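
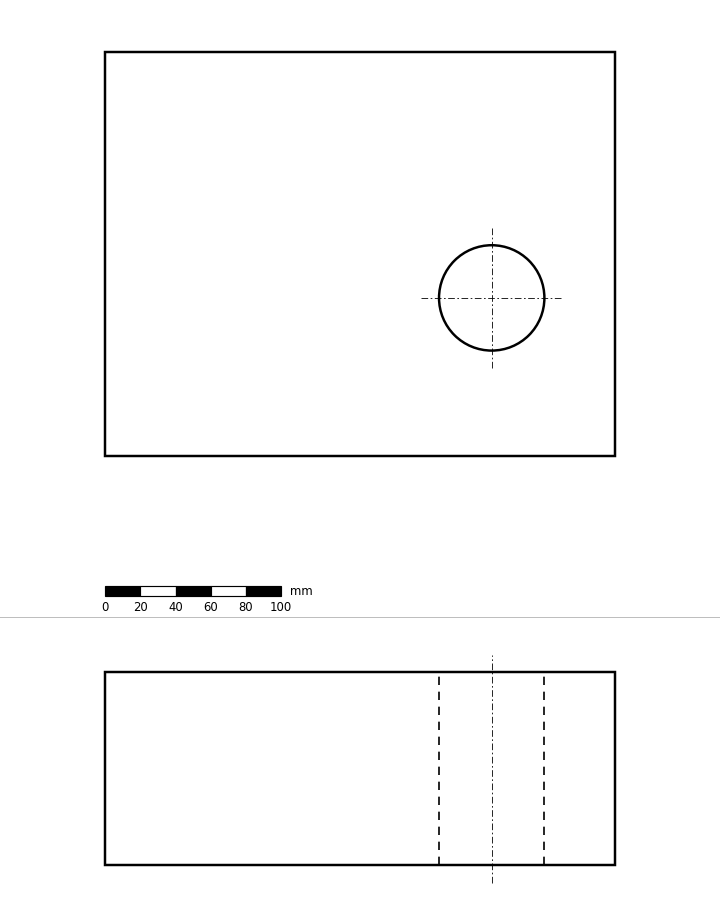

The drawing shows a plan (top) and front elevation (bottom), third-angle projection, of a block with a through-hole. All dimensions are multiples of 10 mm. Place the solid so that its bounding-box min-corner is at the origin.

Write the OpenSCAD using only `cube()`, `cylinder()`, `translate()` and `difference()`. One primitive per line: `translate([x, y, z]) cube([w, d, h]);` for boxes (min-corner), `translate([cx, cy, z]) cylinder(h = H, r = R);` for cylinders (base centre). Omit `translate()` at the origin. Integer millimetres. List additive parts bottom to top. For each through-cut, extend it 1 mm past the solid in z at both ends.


difference() {
  cube([290, 230, 110]);
  translate([220, 90, -1]) cylinder(h = 112, r = 30);
}


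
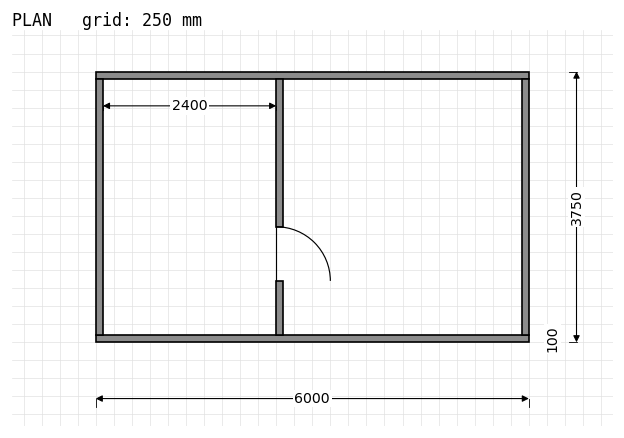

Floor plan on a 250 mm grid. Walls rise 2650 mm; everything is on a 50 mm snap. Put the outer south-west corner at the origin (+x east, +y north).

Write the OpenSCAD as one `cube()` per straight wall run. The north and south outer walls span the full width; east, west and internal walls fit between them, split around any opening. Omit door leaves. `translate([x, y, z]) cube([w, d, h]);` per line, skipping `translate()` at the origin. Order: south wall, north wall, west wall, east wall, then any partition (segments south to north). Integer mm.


cube([6000, 100, 2650]);
translate([0, 3650, 0]) cube([6000, 100, 2650]);
translate([0, 100, 0]) cube([100, 3550, 2650]);
translate([5900, 100, 0]) cube([100, 3550, 2650]);
translate([2500, 100, 0]) cube([100, 750, 2650]);
translate([2500, 1600, 0]) cube([100, 2050, 2650]);


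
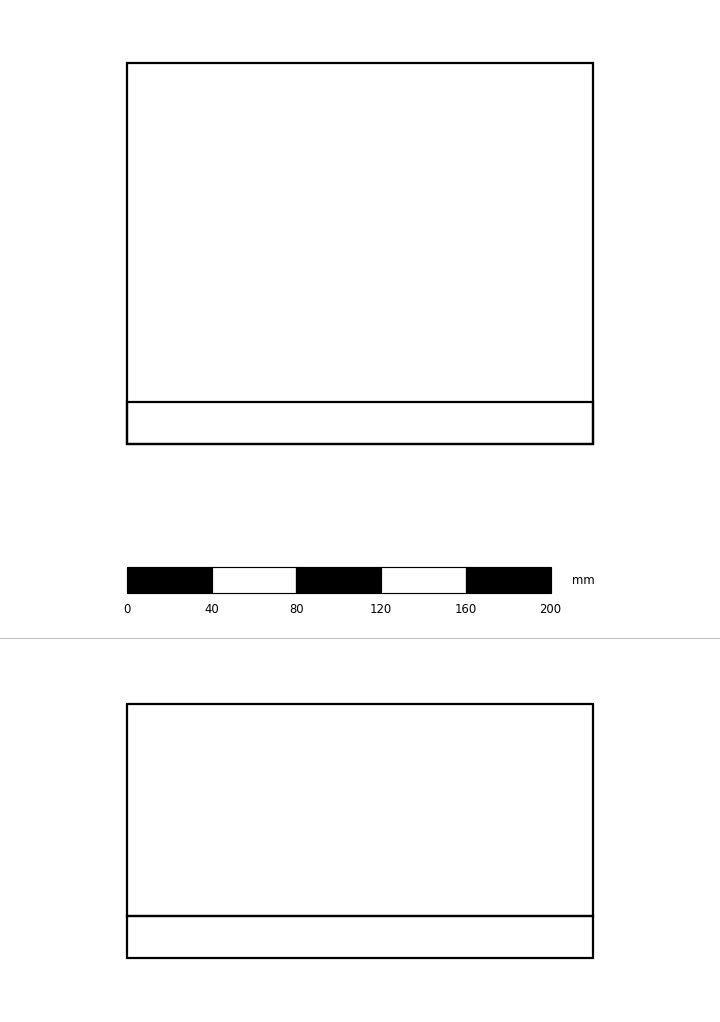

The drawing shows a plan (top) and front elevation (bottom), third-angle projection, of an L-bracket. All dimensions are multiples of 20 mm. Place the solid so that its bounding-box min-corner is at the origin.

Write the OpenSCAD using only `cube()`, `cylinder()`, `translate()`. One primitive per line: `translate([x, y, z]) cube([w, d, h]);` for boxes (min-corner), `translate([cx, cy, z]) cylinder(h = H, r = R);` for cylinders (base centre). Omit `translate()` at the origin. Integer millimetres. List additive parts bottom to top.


cube([220, 180, 20]);
translate([0, 0, 20]) cube([220, 20, 100]);


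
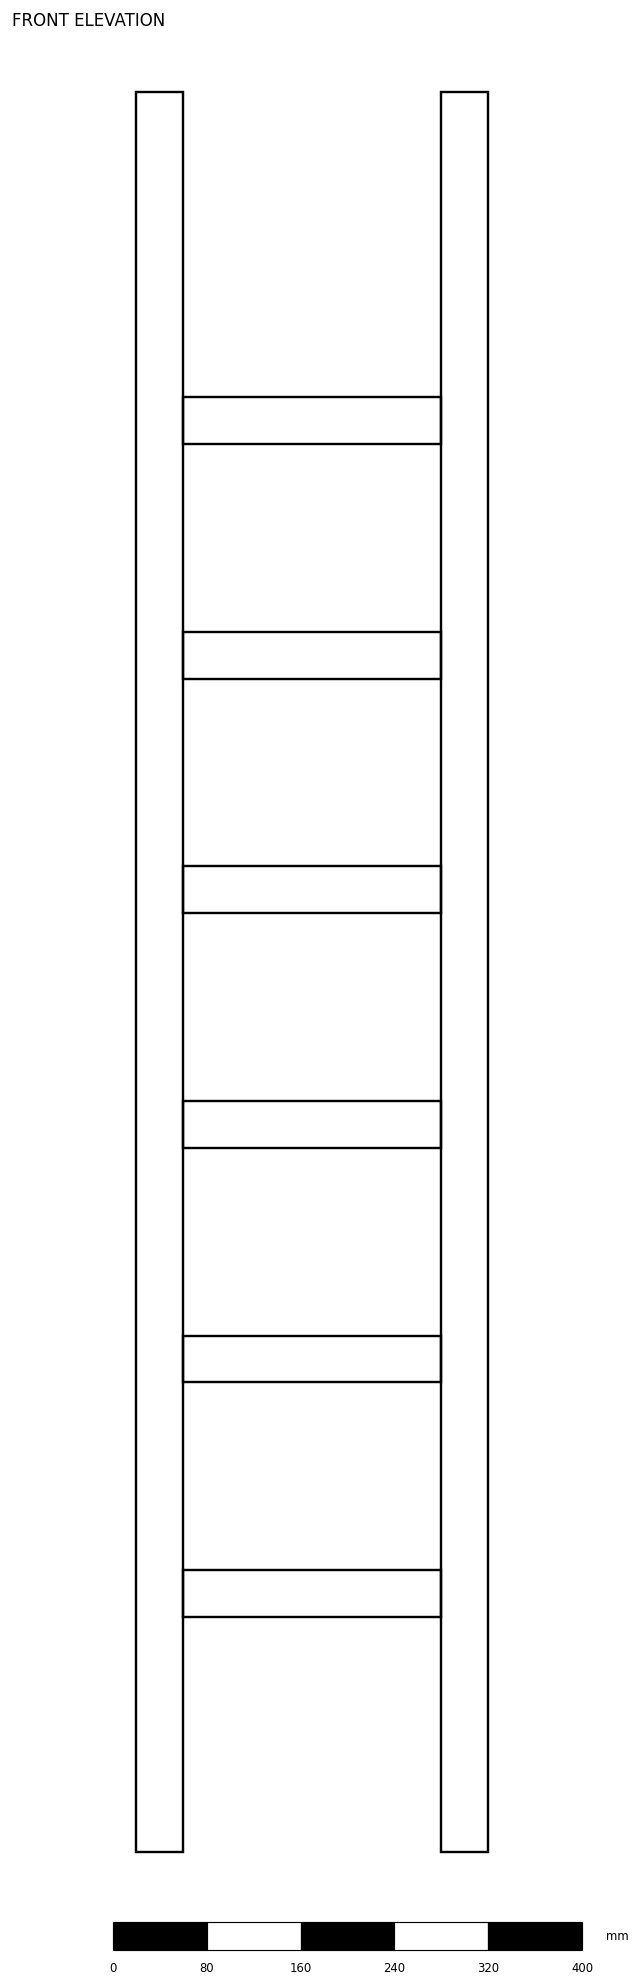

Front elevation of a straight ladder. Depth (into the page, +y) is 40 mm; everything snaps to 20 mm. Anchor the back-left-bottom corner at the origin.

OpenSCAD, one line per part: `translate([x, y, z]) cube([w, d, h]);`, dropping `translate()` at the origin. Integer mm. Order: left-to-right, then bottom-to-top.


cube([40, 40, 1500]);
translate([40, 0, 200]) cube([220, 40, 40]);
translate([40, 0, 400]) cube([220, 40, 40]);
translate([40, 0, 600]) cube([220, 40, 40]);
translate([40, 0, 800]) cube([220, 40, 40]);
translate([40, 0, 1000]) cube([220, 40, 40]);
translate([40, 0, 1200]) cube([220, 40, 40]);
translate([260, 0, 0]) cube([40, 40, 1500]);


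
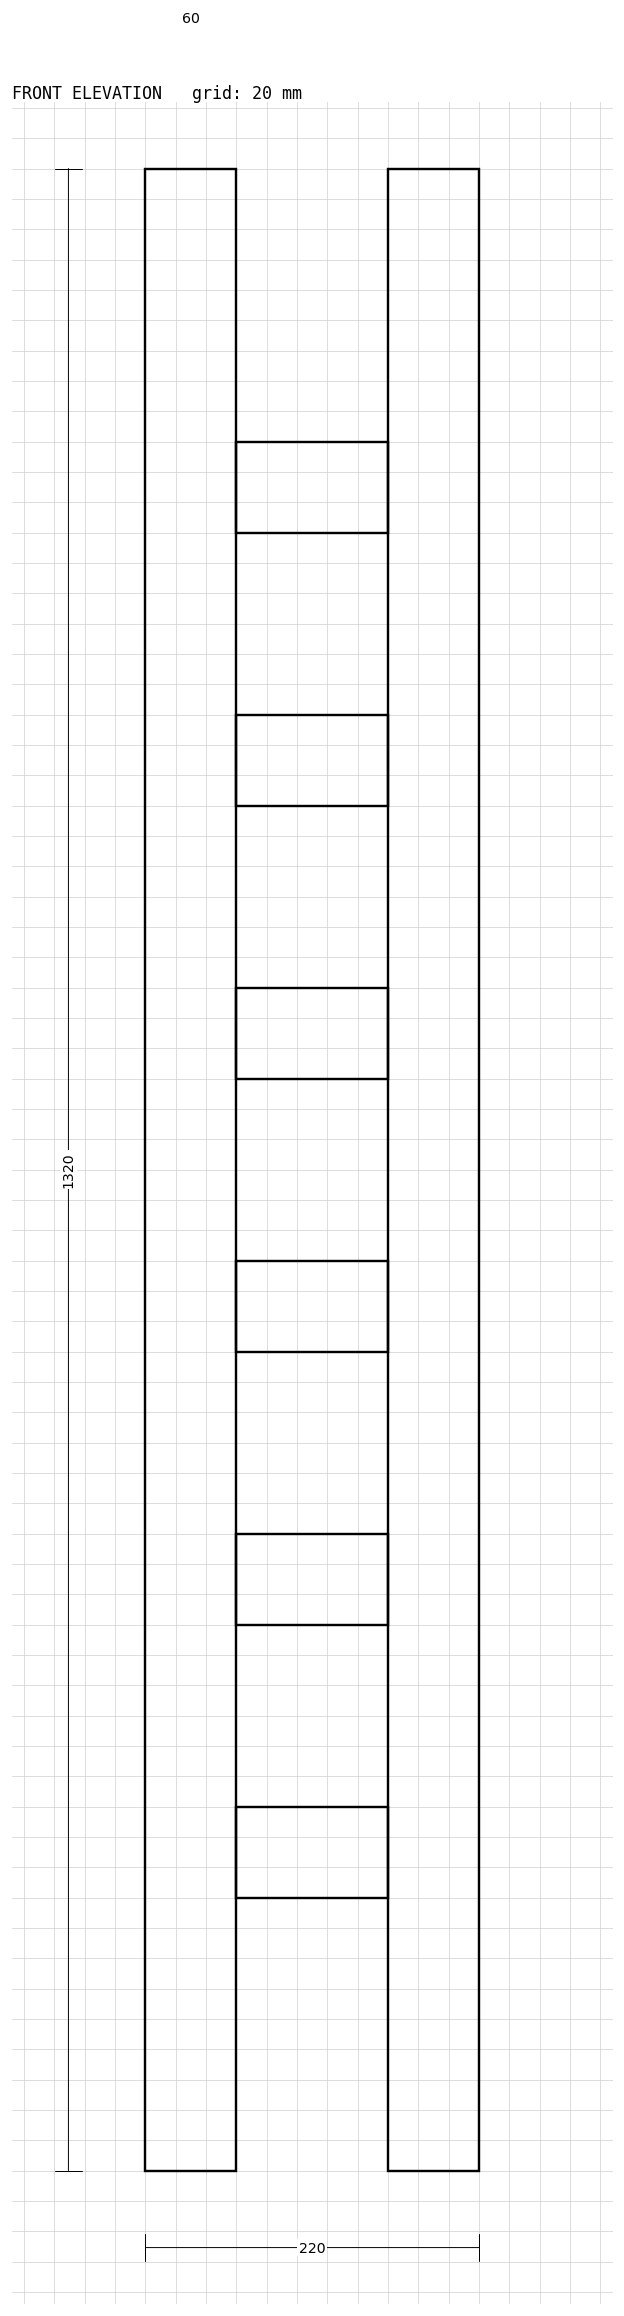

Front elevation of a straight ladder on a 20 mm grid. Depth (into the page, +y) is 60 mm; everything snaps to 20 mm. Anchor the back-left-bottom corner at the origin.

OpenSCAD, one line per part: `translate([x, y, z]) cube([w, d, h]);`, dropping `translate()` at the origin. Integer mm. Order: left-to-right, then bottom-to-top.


cube([60, 60, 1320]);
translate([60, 0, 180]) cube([100, 60, 60]);
translate([60, 0, 360]) cube([100, 60, 60]);
translate([60, 0, 540]) cube([100, 60, 60]);
translate([60, 0, 720]) cube([100, 60, 60]);
translate([60, 0, 900]) cube([100, 60, 60]);
translate([60, 0, 1080]) cube([100, 60, 60]);
translate([160, 0, 0]) cube([60, 60, 1320]);


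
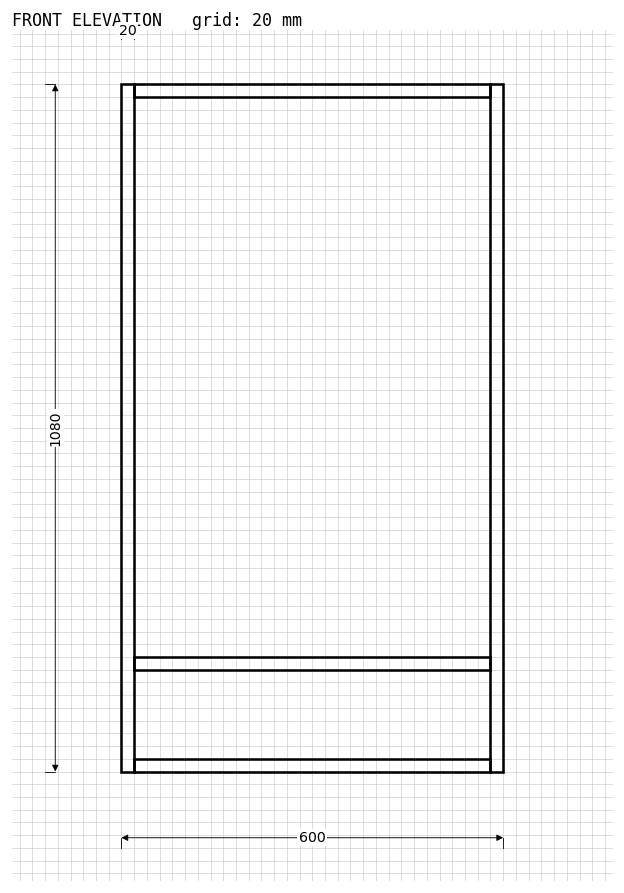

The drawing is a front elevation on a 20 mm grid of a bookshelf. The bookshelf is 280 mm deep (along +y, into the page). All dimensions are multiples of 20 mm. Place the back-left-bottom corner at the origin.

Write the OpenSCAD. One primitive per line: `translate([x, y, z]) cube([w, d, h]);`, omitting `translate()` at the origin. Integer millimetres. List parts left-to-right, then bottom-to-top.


cube([20, 280, 1080]);
translate([20, 0, 0]) cube([560, 280, 20]);
translate([20, 0, 160]) cube([560, 280, 20]);
translate([20, 0, 1060]) cube([560, 280, 20]);
translate([580, 0, 0]) cube([20, 280, 1080]);


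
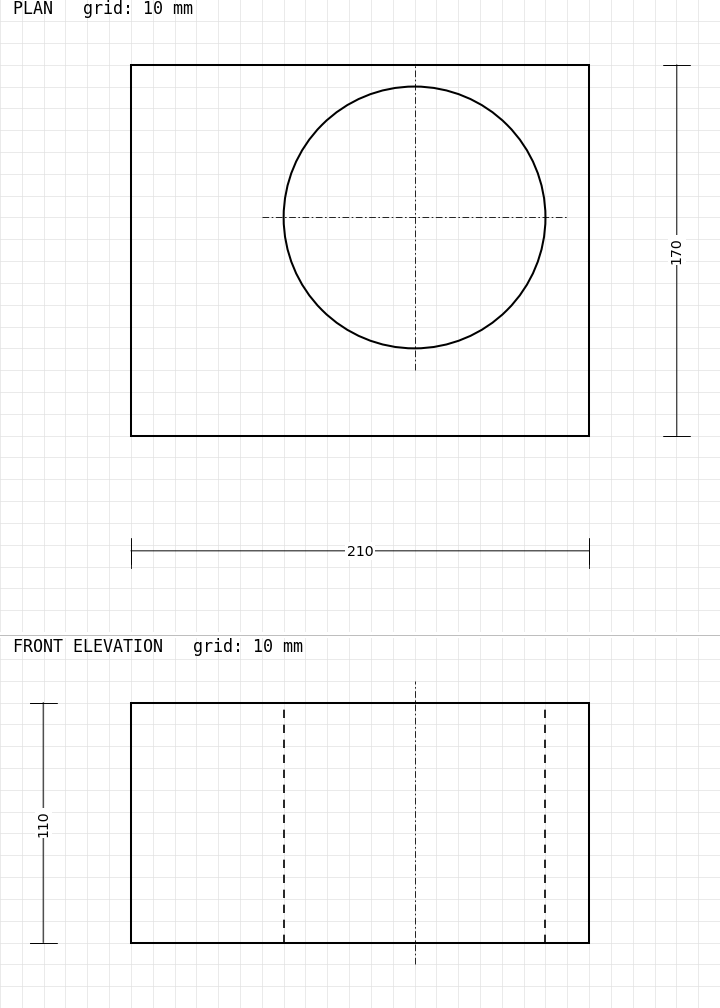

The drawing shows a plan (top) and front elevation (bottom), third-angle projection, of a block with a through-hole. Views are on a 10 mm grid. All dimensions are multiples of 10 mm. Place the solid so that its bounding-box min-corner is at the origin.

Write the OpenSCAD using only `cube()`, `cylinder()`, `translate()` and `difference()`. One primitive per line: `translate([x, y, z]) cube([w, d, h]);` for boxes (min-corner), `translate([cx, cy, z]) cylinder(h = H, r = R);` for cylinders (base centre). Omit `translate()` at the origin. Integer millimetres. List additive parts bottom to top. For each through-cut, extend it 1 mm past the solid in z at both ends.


difference() {
  cube([210, 170, 110]);
  translate([130, 100, -1]) cylinder(h = 112, r = 60);
}


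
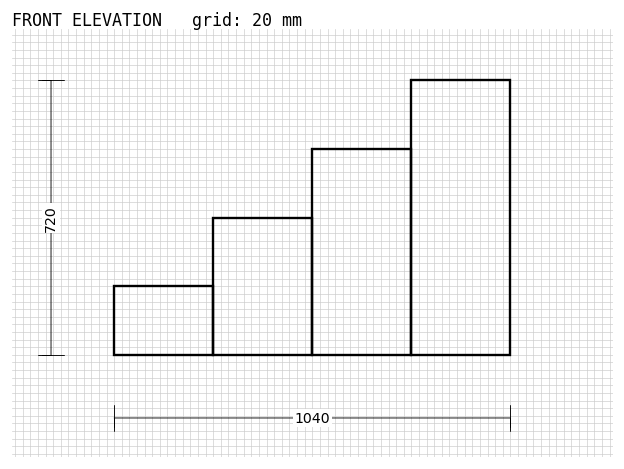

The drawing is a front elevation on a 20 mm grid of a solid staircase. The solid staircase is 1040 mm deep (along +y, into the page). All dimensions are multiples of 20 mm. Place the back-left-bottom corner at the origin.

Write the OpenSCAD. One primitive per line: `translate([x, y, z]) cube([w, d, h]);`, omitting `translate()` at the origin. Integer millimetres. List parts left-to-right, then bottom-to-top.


cube([260, 1040, 180]);
translate([260, 0, 0]) cube([260, 1040, 360]);
translate([520, 0, 0]) cube([260, 1040, 540]);
translate([780, 0, 0]) cube([260, 1040, 720]);


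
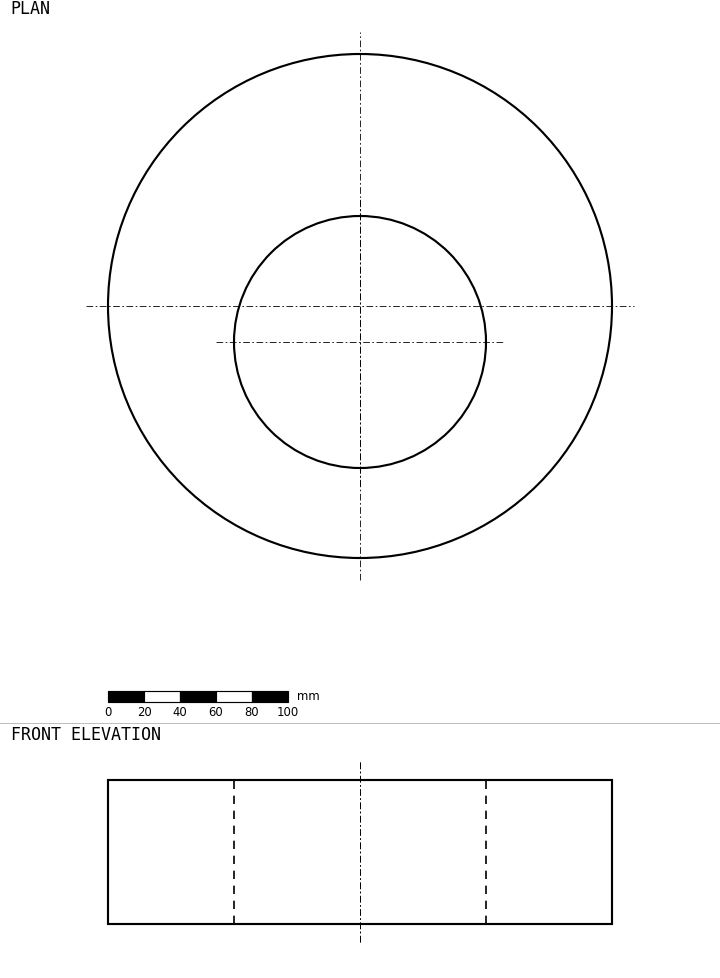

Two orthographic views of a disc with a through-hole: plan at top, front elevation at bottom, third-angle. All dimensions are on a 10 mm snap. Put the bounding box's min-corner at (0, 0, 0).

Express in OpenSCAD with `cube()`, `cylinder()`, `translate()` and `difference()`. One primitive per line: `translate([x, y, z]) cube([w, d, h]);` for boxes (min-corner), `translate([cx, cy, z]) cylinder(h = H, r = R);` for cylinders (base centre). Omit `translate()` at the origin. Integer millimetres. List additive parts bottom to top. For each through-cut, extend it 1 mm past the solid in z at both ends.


difference() {
  translate([140, 140, 0]) cylinder(h = 80, r = 140);
  translate([140, 120, -1]) cylinder(h = 82, r = 70);
}


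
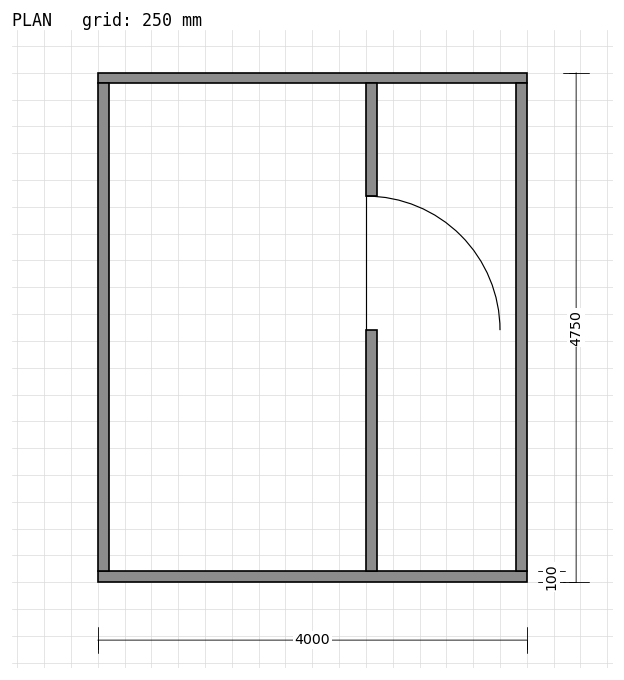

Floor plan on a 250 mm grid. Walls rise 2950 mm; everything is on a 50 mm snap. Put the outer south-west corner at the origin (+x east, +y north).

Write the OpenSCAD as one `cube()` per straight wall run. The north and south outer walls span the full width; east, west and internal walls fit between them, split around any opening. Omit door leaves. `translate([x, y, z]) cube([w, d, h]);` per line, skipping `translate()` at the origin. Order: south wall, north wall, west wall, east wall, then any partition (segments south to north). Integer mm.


cube([4000, 100, 2950]);
translate([0, 4650, 0]) cube([4000, 100, 2950]);
translate([0, 100, 0]) cube([100, 4550, 2950]);
translate([3900, 100, 0]) cube([100, 4550, 2950]);
translate([2500, 100, 0]) cube([100, 2250, 2950]);
translate([2500, 3600, 0]) cube([100, 1050, 2950]);


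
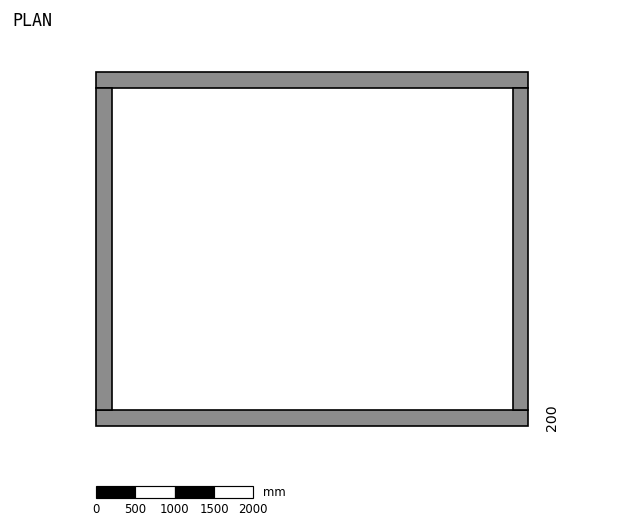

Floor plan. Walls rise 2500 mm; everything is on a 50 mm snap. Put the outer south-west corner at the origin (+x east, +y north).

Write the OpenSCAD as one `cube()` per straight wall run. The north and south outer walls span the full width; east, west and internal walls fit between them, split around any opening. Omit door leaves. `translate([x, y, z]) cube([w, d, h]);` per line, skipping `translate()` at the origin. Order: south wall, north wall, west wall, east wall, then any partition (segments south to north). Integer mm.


cube([5500, 200, 2500]);
translate([0, 4300, 0]) cube([5500, 200, 2500]);
translate([0, 200, 0]) cube([200, 4100, 2500]);
translate([5300, 200, 0]) cube([200, 4100, 2500]);


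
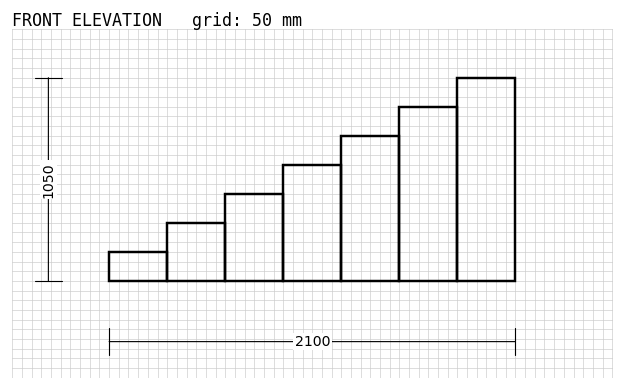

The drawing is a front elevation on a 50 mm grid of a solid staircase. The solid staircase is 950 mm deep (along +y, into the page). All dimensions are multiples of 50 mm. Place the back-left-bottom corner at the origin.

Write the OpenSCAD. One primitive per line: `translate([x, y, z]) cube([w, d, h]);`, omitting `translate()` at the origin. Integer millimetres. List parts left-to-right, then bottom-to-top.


cube([300, 950, 150]);
translate([300, 0, 0]) cube([300, 950, 300]);
translate([600, 0, 0]) cube([300, 950, 450]);
translate([900, 0, 0]) cube([300, 950, 600]);
translate([1200, 0, 0]) cube([300, 950, 750]);
translate([1500, 0, 0]) cube([300, 950, 900]);
translate([1800, 0, 0]) cube([300, 950, 1050]);


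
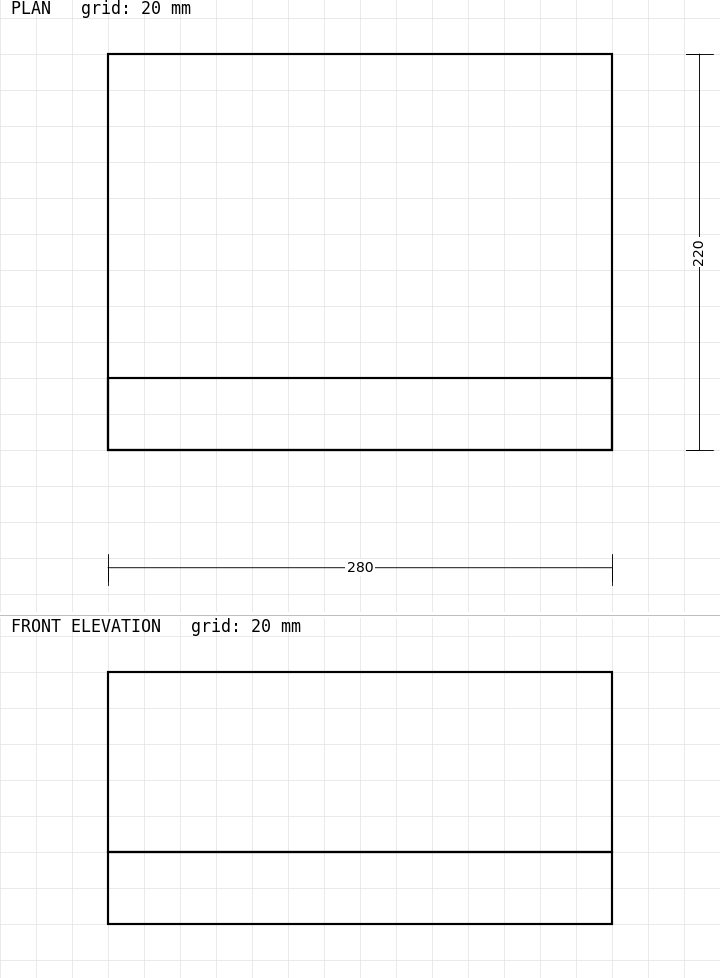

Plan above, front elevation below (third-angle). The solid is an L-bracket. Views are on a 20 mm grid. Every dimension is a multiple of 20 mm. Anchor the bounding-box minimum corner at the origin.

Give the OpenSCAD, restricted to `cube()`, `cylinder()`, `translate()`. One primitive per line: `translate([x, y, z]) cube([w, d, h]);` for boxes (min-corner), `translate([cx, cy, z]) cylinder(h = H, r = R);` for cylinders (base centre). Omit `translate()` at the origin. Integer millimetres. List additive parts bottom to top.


cube([280, 220, 40]);
translate([0, 0, 40]) cube([280, 40, 100]);


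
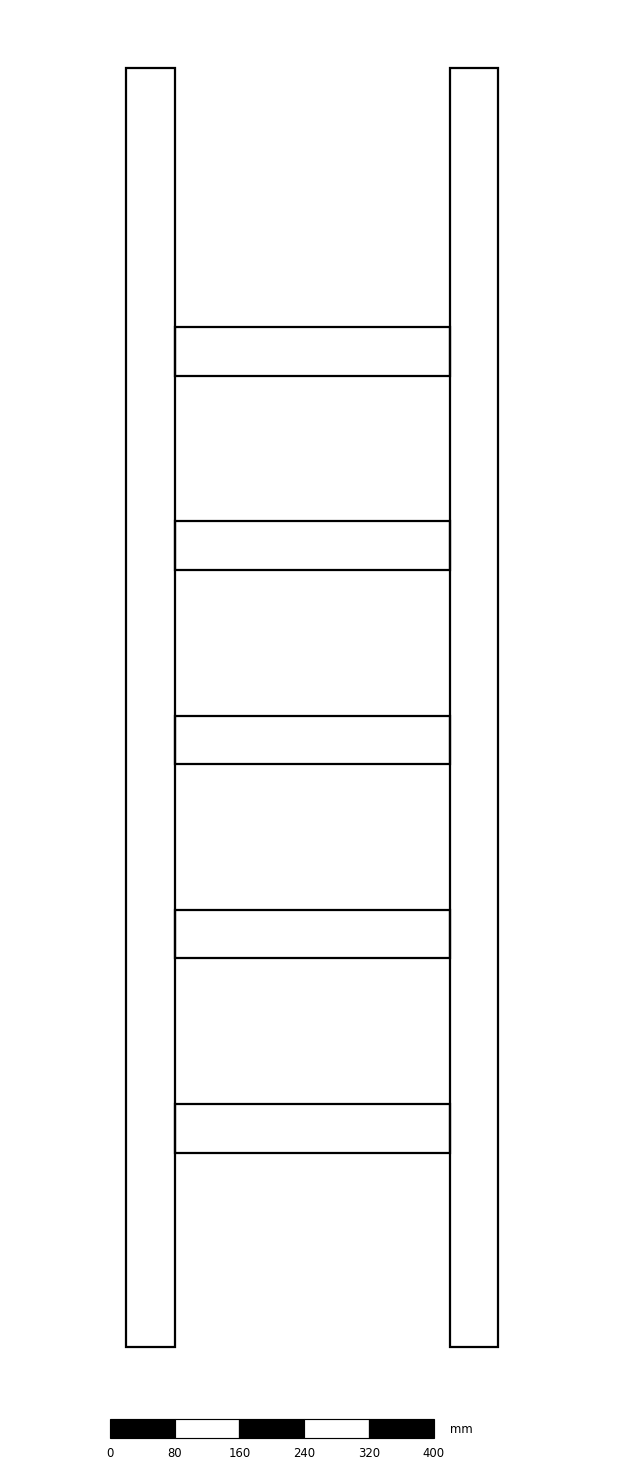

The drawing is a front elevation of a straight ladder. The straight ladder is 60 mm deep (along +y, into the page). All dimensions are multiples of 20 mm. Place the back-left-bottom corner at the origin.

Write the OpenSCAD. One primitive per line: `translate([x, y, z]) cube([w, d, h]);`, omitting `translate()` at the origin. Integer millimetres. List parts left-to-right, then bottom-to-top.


cube([60, 60, 1580]);
translate([60, 0, 240]) cube([340, 60, 60]);
translate([60, 0, 480]) cube([340, 60, 60]);
translate([60, 0, 720]) cube([340, 60, 60]);
translate([60, 0, 960]) cube([340, 60, 60]);
translate([60, 0, 1200]) cube([340, 60, 60]);
translate([400, 0, 0]) cube([60, 60, 1580]);


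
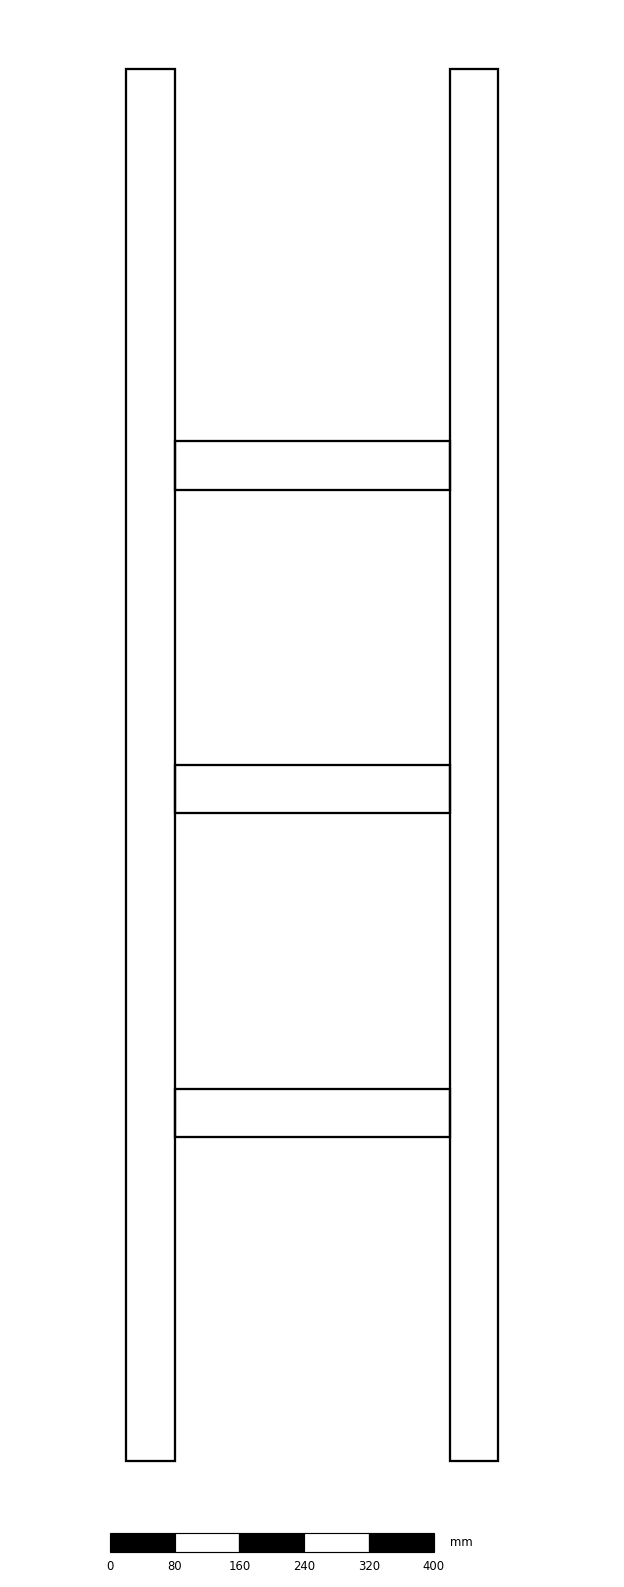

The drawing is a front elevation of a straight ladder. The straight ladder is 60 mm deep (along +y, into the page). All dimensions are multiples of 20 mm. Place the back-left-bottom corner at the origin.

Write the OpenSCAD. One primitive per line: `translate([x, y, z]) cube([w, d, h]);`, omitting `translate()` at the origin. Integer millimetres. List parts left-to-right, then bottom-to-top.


cube([60, 60, 1720]);
translate([60, 0, 400]) cube([340, 60, 60]);
translate([60, 0, 800]) cube([340, 60, 60]);
translate([60, 0, 1200]) cube([340, 60, 60]);
translate([400, 0, 0]) cube([60, 60, 1720]);


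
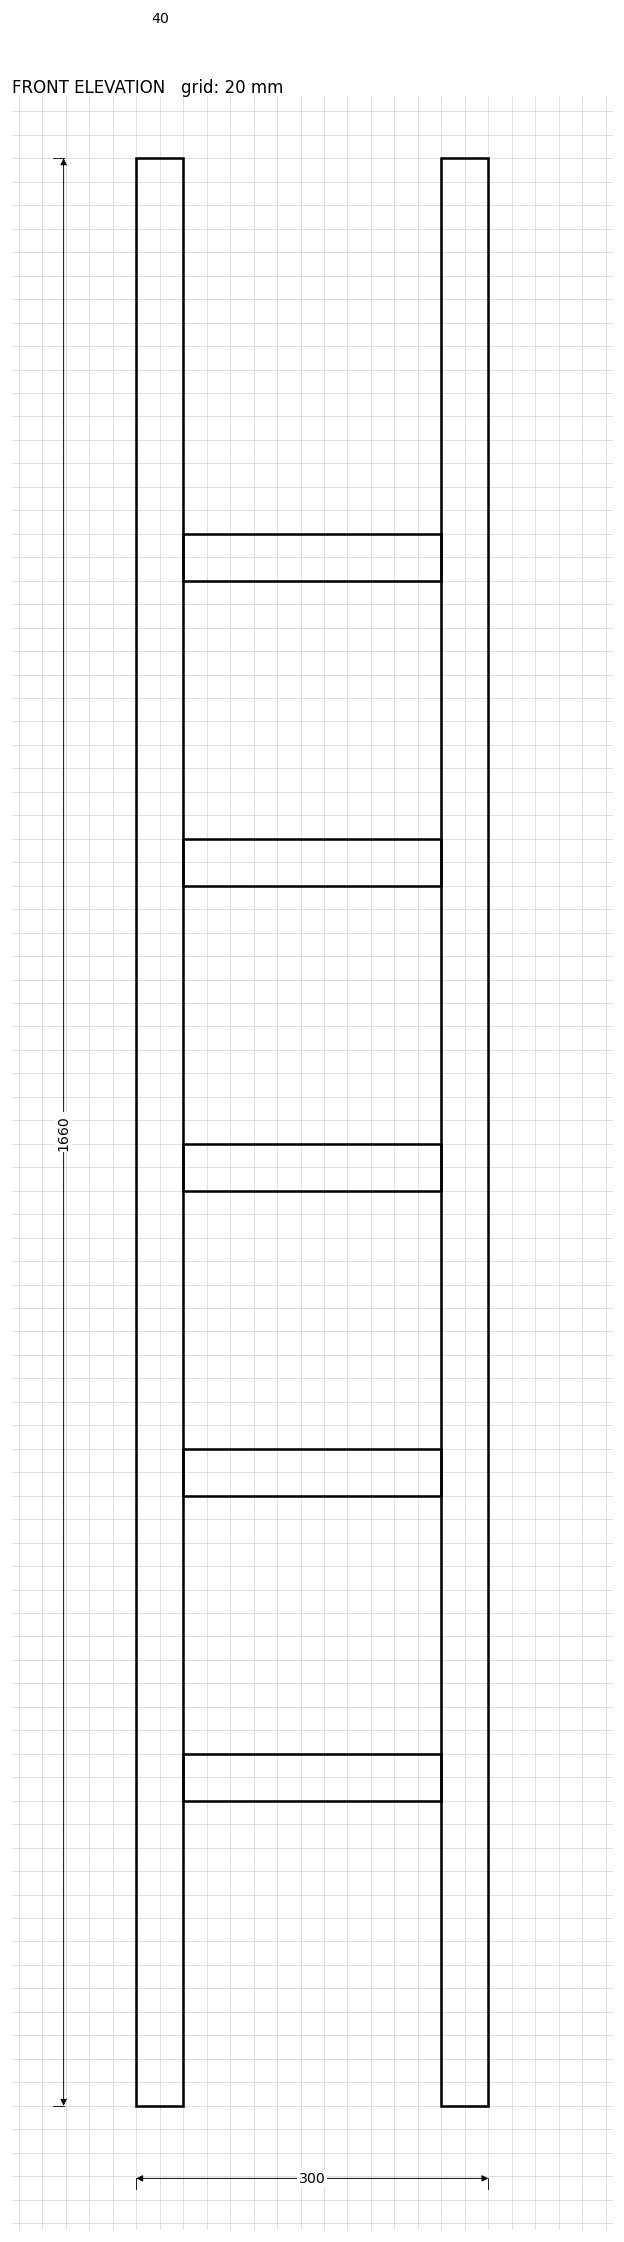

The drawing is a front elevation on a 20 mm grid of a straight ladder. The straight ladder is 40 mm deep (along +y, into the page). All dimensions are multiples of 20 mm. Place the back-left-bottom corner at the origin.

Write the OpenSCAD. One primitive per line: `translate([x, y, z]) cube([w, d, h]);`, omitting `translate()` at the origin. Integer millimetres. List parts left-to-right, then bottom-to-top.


cube([40, 40, 1660]);
translate([40, 0, 260]) cube([220, 40, 40]);
translate([40, 0, 520]) cube([220, 40, 40]);
translate([40, 0, 780]) cube([220, 40, 40]);
translate([40, 0, 1040]) cube([220, 40, 40]);
translate([40, 0, 1300]) cube([220, 40, 40]);
translate([260, 0, 0]) cube([40, 40, 1660]);


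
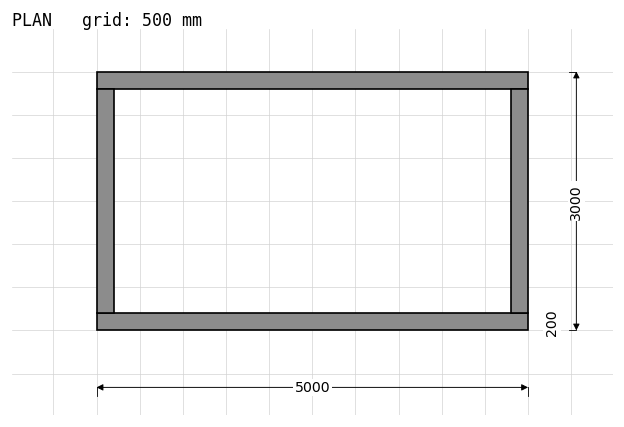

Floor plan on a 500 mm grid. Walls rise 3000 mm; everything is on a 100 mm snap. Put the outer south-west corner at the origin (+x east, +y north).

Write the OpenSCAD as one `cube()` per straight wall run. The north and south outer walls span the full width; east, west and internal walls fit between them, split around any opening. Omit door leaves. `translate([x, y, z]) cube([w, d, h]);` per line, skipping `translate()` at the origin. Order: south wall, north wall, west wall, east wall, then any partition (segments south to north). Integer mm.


cube([5000, 200, 3000]);
translate([0, 2800, 0]) cube([5000, 200, 3000]);
translate([0, 200, 0]) cube([200, 2600, 3000]);
translate([4800, 200, 0]) cube([200, 2600, 3000]);


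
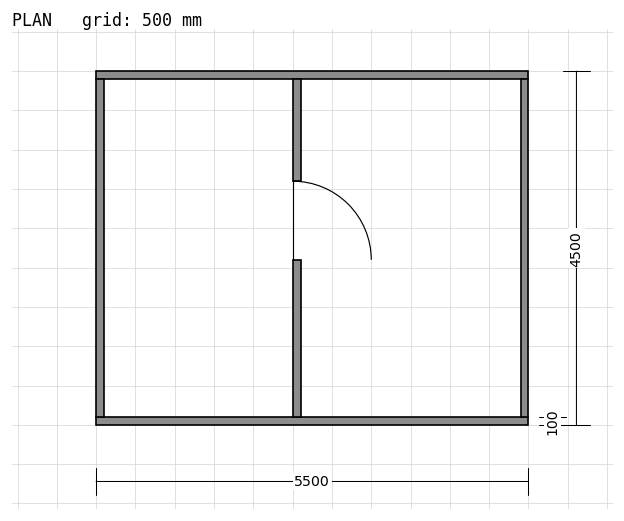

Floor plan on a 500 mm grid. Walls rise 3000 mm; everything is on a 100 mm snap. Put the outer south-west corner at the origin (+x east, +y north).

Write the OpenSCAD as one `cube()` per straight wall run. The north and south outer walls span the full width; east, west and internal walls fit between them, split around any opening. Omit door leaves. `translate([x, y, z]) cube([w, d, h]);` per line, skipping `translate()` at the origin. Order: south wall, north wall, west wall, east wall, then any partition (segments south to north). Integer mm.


cube([5500, 100, 3000]);
translate([0, 4400, 0]) cube([5500, 100, 3000]);
translate([0, 100, 0]) cube([100, 4300, 3000]);
translate([5400, 100, 0]) cube([100, 4300, 3000]);
translate([2500, 100, 0]) cube([100, 2000, 3000]);
translate([2500, 3100, 0]) cube([100, 1300, 3000]);


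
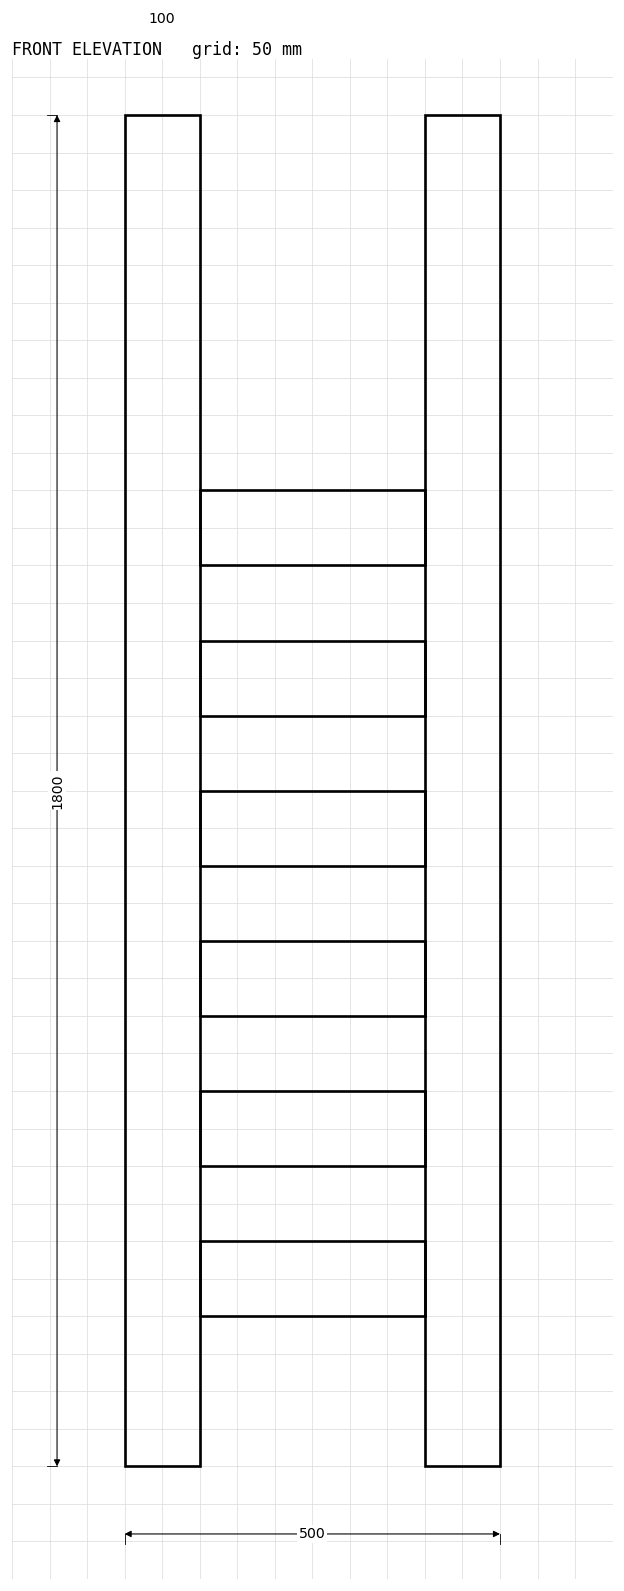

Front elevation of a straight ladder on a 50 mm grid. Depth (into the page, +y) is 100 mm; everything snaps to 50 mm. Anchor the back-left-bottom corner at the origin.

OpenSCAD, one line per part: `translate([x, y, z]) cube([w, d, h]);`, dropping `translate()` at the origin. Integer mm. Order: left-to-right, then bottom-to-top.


cube([100, 100, 1800]);
translate([100, 0, 200]) cube([300, 100, 100]);
translate([100, 0, 400]) cube([300, 100, 100]);
translate([100, 0, 600]) cube([300, 100, 100]);
translate([100, 0, 800]) cube([300, 100, 100]);
translate([100, 0, 1000]) cube([300, 100, 100]);
translate([100, 0, 1200]) cube([300, 100, 100]);
translate([400, 0, 0]) cube([100, 100, 1800]);


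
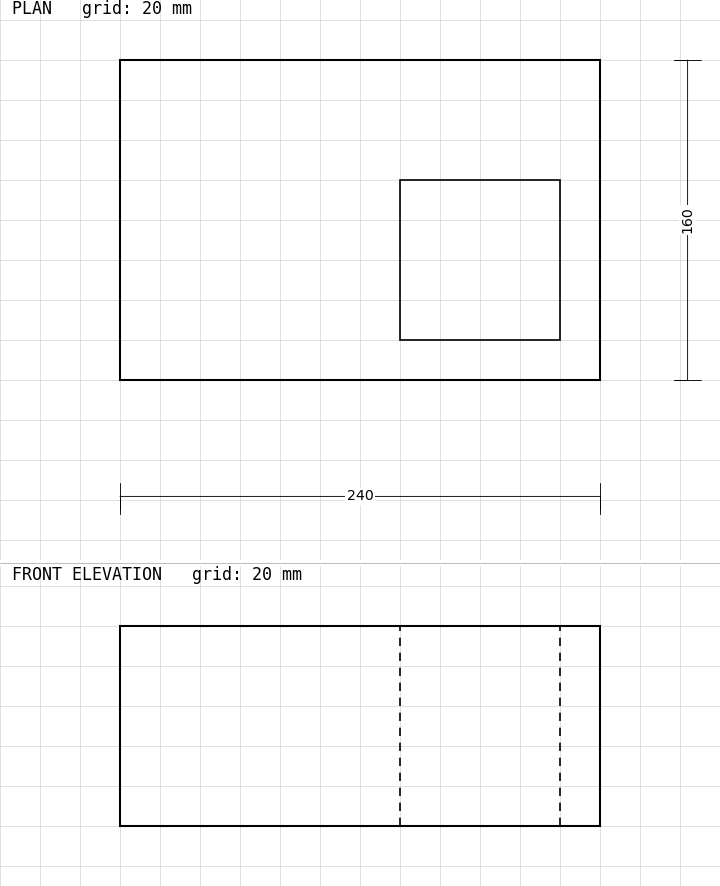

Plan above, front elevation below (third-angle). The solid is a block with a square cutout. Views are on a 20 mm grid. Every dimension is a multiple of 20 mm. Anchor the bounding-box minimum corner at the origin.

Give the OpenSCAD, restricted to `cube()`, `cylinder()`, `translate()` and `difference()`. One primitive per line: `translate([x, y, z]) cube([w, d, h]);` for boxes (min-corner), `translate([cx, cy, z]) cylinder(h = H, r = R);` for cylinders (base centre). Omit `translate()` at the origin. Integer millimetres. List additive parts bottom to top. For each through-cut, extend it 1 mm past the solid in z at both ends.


difference() {
  cube([240, 160, 100]);
  translate([140, 20, -1]) cube([80, 80, 102]);
}


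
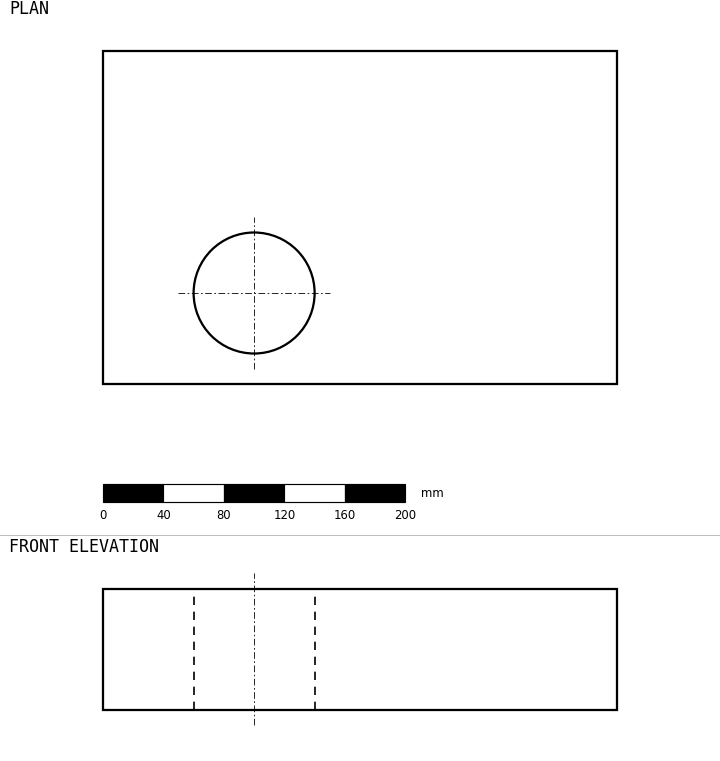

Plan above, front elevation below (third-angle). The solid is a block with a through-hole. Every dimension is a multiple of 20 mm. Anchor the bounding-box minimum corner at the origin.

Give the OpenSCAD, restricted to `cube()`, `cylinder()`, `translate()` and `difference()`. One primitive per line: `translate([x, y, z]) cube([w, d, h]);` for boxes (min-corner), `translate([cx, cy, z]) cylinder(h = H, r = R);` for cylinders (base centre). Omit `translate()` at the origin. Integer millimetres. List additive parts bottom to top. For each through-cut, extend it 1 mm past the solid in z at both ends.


difference() {
  cube([340, 220, 80]);
  translate([100, 60, -1]) cylinder(h = 82, r = 40);
}


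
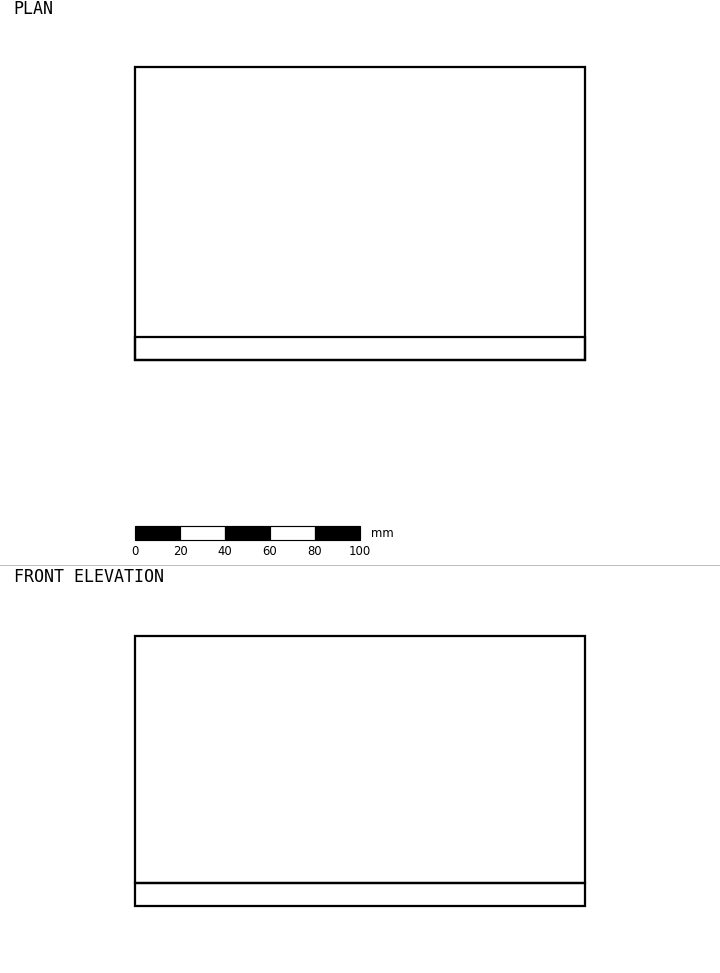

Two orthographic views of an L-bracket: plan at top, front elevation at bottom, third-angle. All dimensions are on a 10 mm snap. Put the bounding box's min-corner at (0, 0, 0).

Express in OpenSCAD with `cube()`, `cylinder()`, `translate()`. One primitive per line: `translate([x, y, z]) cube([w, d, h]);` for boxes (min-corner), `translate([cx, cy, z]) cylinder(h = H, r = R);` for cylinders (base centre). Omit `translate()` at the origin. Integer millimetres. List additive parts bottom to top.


cube([200, 130, 10]);
translate([0, 0, 10]) cube([200, 10, 110]);


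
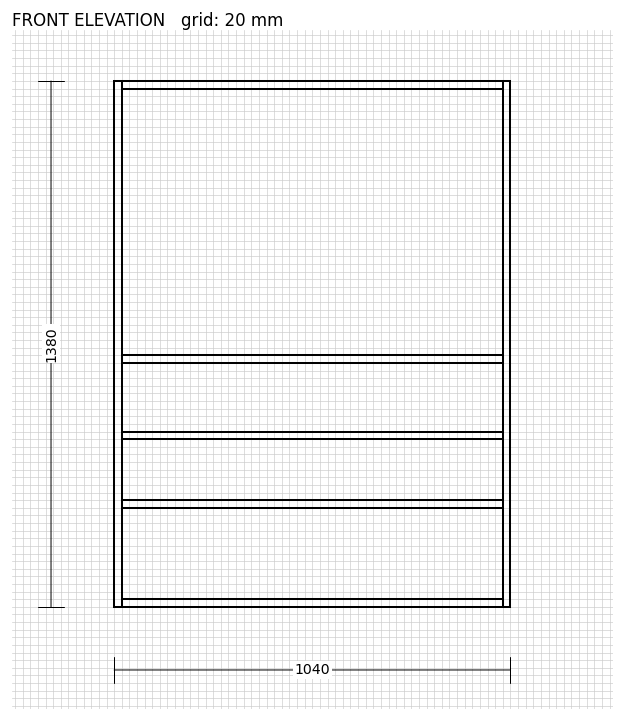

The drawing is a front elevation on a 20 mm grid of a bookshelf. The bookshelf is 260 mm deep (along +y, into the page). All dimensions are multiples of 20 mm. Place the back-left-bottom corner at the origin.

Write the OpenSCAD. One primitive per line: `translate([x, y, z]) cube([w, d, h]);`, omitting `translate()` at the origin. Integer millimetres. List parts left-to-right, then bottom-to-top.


cube([20, 260, 1380]);
translate([20, 0, 0]) cube([1000, 260, 20]);
translate([20, 0, 260]) cube([1000, 260, 20]);
translate([20, 0, 440]) cube([1000, 260, 20]);
translate([20, 0, 640]) cube([1000, 260, 20]);
translate([20, 0, 1360]) cube([1000, 260, 20]);
translate([1020, 0, 0]) cube([20, 260, 1380]);


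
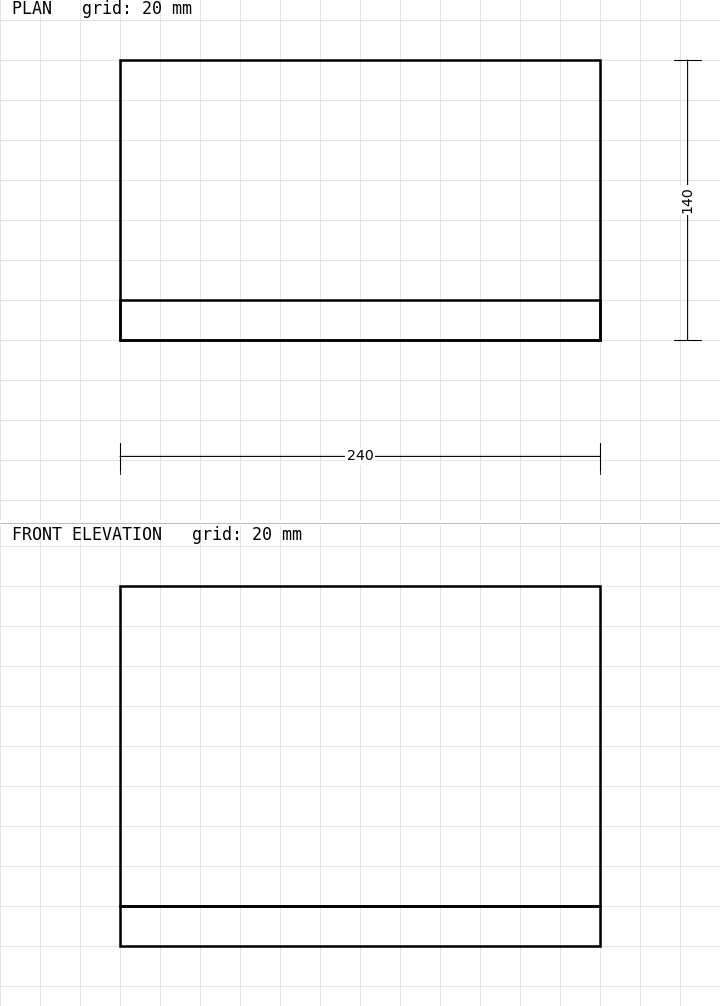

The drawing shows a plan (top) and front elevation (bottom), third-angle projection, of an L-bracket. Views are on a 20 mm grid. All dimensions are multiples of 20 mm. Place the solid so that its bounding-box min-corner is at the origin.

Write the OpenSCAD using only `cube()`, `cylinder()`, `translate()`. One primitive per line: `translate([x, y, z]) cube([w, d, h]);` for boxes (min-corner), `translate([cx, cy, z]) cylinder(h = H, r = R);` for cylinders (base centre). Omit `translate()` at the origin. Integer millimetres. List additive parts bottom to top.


cube([240, 140, 20]);
translate([0, 0, 20]) cube([240, 20, 160]);


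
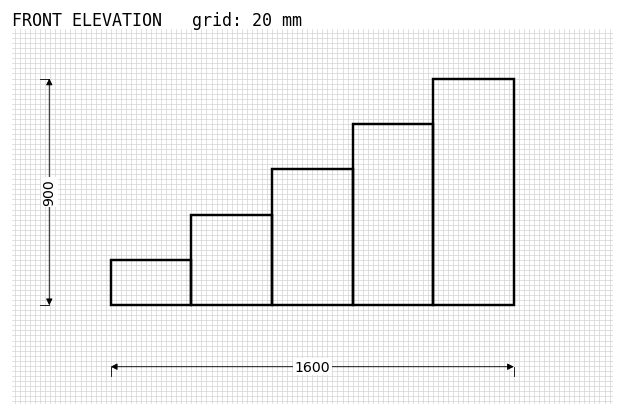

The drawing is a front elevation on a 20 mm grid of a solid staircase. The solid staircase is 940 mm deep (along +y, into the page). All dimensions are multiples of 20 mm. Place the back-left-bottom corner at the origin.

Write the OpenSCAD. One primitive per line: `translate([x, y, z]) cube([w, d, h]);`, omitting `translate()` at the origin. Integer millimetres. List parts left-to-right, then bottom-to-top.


cube([320, 940, 180]);
translate([320, 0, 0]) cube([320, 940, 360]);
translate([640, 0, 0]) cube([320, 940, 540]);
translate([960, 0, 0]) cube([320, 940, 720]);
translate([1280, 0, 0]) cube([320, 940, 900]);


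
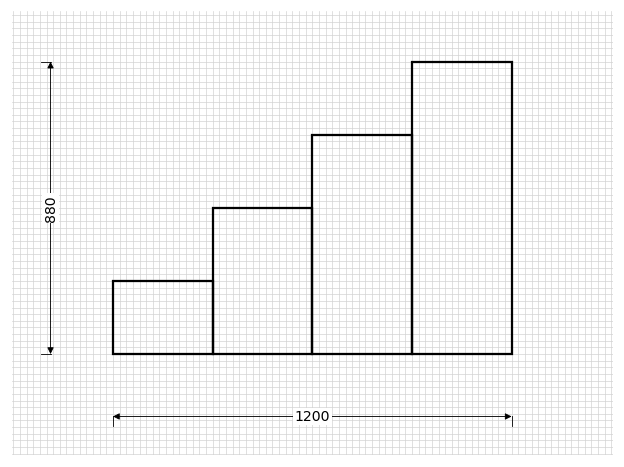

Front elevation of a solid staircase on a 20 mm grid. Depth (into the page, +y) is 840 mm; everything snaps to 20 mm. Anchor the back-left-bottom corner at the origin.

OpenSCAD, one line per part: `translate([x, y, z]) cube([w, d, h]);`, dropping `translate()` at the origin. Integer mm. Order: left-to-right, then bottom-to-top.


cube([300, 840, 220]);
translate([300, 0, 0]) cube([300, 840, 440]);
translate([600, 0, 0]) cube([300, 840, 660]);
translate([900, 0, 0]) cube([300, 840, 880]);


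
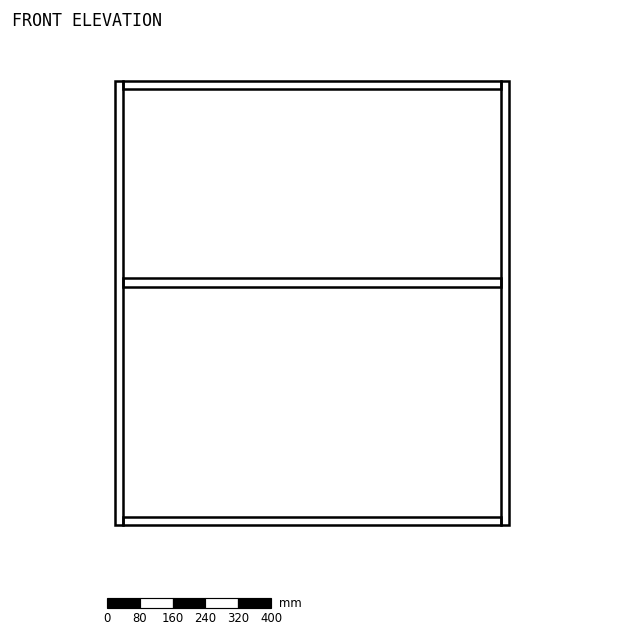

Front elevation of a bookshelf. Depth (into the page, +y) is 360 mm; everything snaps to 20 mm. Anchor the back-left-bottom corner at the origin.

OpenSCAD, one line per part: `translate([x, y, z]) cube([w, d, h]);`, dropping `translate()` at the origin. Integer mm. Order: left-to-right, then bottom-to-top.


cube([20, 360, 1080]);
translate([20, 0, 0]) cube([920, 360, 20]);
translate([20, 0, 580]) cube([920, 360, 20]);
translate([20, 0, 1060]) cube([920, 360, 20]);
translate([940, 0, 0]) cube([20, 360, 1080]);


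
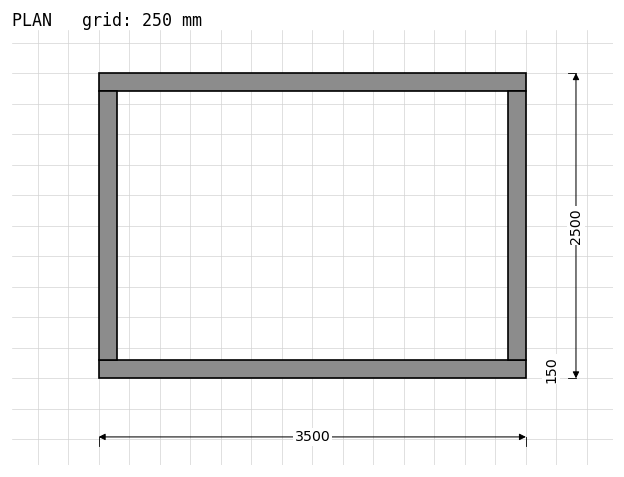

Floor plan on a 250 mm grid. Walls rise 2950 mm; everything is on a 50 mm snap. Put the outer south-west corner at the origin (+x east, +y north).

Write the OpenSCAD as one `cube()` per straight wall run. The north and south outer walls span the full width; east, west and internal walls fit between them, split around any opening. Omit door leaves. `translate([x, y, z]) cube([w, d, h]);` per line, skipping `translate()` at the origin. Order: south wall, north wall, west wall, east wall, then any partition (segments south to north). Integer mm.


cube([3500, 150, 2950]);
translate([0, 2350, 0]) cube([3500, 150, 2950]);
translate([0, 150, 0]) cube([150, 2200, 2950]);
translate([3350, 150, 0]) cube([150, 2200, 2950]);


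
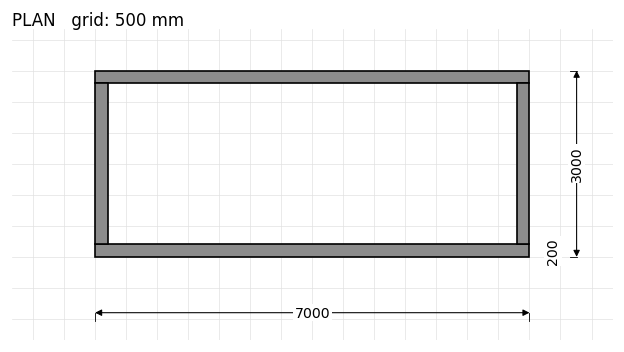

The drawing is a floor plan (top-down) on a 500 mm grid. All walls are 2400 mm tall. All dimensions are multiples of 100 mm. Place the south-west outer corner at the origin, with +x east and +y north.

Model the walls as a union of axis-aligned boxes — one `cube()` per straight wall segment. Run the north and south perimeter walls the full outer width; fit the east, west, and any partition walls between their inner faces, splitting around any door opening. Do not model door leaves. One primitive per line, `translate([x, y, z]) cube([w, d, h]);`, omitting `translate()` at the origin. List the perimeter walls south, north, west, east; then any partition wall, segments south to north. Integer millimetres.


cube([7000, 200, 2400]);
translate([0, 2800, 0]) cube([7000, 200, 2400]);
translate([0, 200, 0]) cube([200, 2600, 2400]);
translate([6800, 200, 0]) cube([200, 2600, 2400]);


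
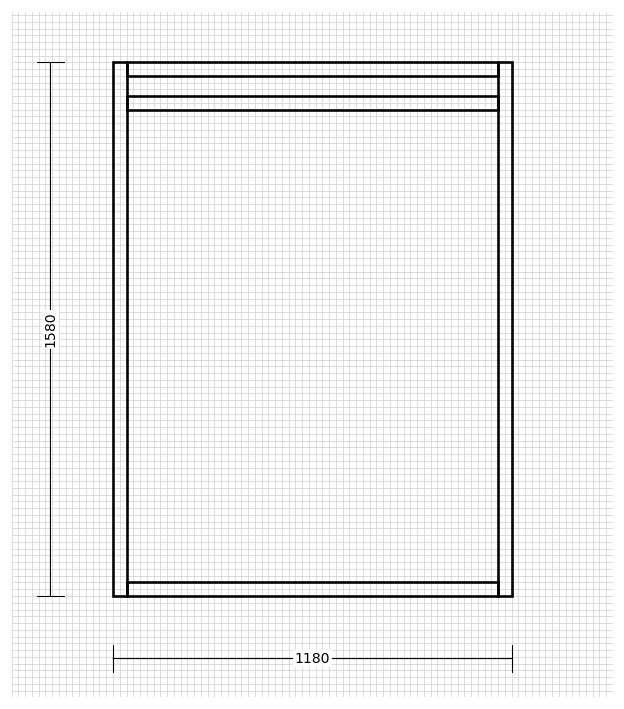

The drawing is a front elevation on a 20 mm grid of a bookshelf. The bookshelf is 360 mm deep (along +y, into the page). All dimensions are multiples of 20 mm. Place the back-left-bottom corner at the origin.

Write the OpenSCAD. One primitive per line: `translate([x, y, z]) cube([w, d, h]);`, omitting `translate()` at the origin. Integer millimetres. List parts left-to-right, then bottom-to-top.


cube([40, 360, 1580]);
translate([40, 0, 0]) cube([1100, 360, 40]);
translate([40, 0, 1440]) cube([1100, 360, 40]);
translate([40, 0, 1540]) cube([1100, 360, 40]);
translate([1140, 0, 0]) cube([40, 360, 1580]);


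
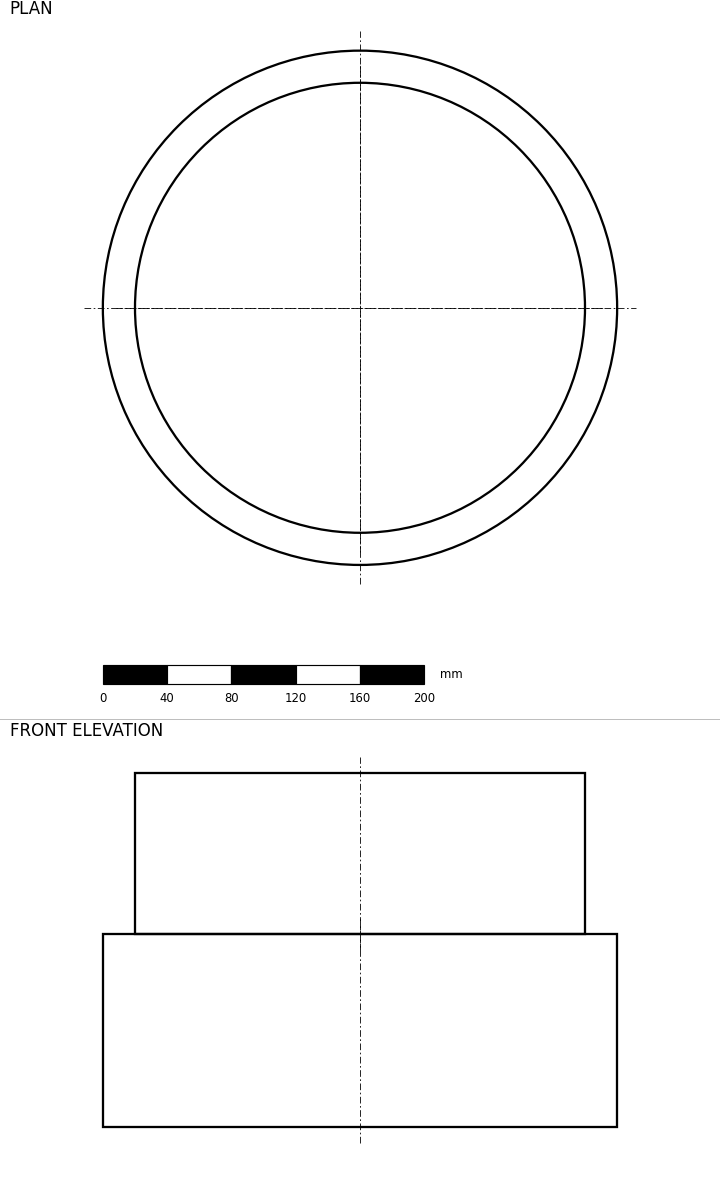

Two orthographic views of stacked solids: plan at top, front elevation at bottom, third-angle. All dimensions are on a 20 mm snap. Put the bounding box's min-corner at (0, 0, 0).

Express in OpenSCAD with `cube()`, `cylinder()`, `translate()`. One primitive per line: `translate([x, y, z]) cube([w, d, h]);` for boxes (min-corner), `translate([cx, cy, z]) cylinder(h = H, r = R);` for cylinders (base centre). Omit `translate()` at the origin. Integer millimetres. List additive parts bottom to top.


translate([160, 160, 0]) cylinder(h = 120, r = 160);
translate([160, 160, 120]) cylinder(h = 100, r = 140);


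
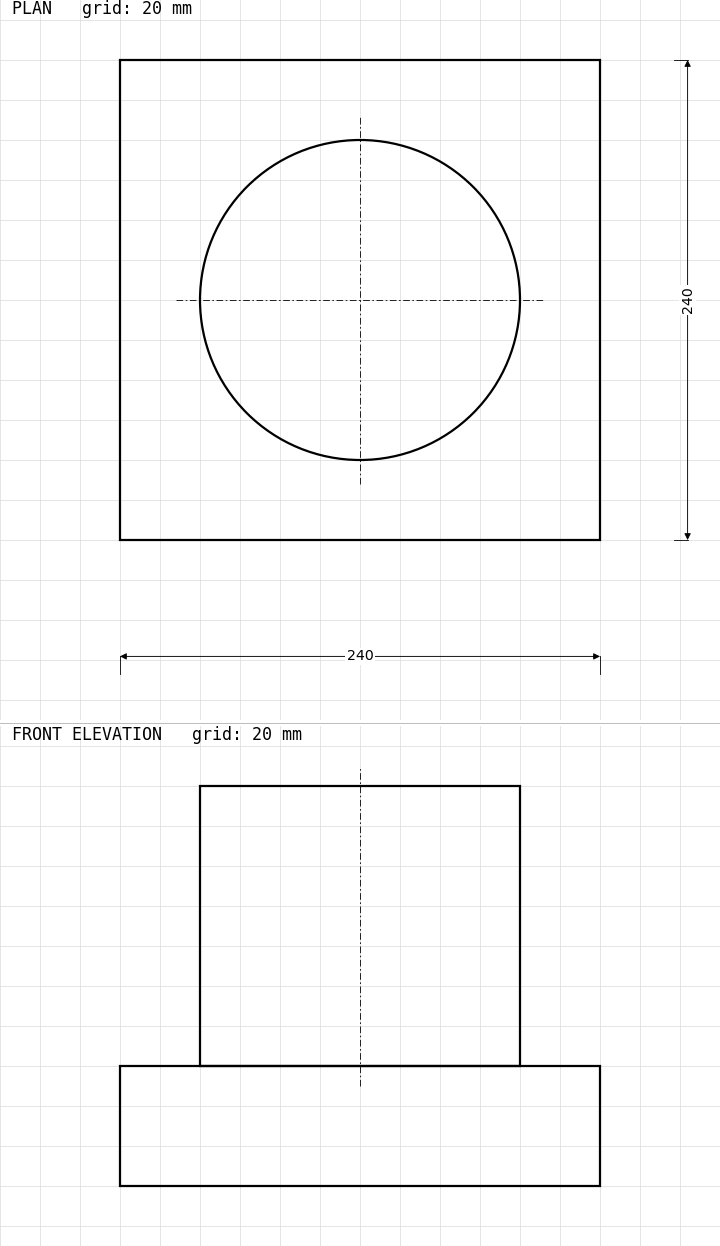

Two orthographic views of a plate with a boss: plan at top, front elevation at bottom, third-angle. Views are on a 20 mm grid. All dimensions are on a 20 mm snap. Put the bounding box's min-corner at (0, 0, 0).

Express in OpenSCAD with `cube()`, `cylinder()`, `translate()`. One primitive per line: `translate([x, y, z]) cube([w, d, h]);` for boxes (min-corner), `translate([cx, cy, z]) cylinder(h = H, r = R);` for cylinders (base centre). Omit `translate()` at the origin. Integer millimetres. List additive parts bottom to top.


cube([240, 240, 60]);
translate([120, 120, 60]) cylinder(h = 140, r = 80);


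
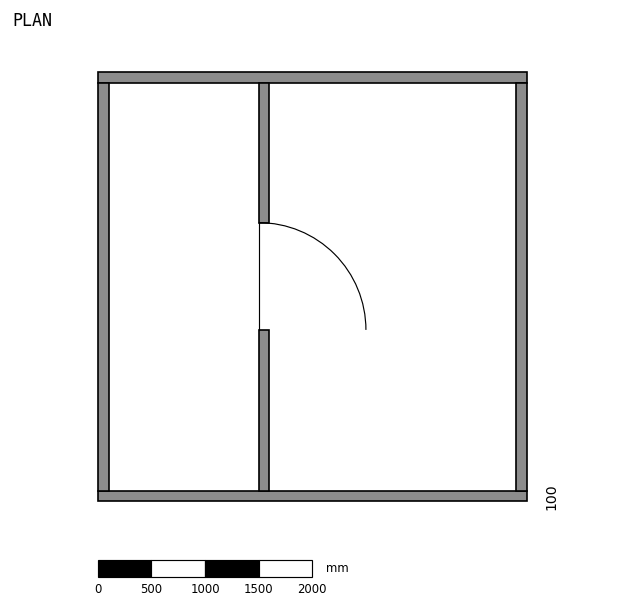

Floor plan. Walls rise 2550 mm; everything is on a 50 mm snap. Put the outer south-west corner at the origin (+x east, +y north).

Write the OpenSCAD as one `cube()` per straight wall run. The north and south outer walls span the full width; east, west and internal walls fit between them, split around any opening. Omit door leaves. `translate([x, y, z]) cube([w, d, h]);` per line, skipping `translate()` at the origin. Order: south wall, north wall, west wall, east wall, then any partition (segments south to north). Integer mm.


cube([4000, 100, 2550]);
translate([0, 3900, 0]) cube([4000, 100, 2550]);
translate([0, 100, 0]) cube([100, 3800, 2550]);
translate([3900, 100, 0]) cube([100, 3800, 2550]);
translate([1500, 100, 0]) cube([100, 1500, 2550]);
translate([1500, 2600, 0]) cube([100, 1300, 2550]);


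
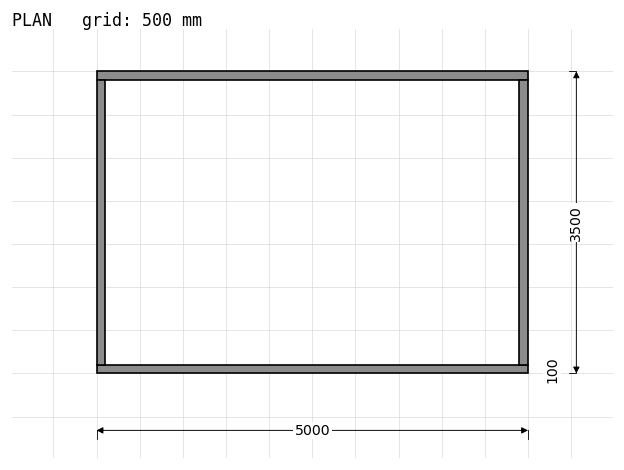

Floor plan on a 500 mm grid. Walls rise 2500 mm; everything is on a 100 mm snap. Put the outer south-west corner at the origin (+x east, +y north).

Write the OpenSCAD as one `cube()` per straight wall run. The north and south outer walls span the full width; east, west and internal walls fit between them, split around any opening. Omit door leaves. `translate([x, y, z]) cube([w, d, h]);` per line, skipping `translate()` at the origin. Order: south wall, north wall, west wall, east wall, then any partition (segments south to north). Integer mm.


cube([5000, 100, 2500]);
translate([0, 3400, 0]) cube([5000, 100, 2500]);
translate([0, 100, 0]) cube([100, 3300, 2500]);
translate([4900, 100, 0]) cube([100, 3300, 2500]);


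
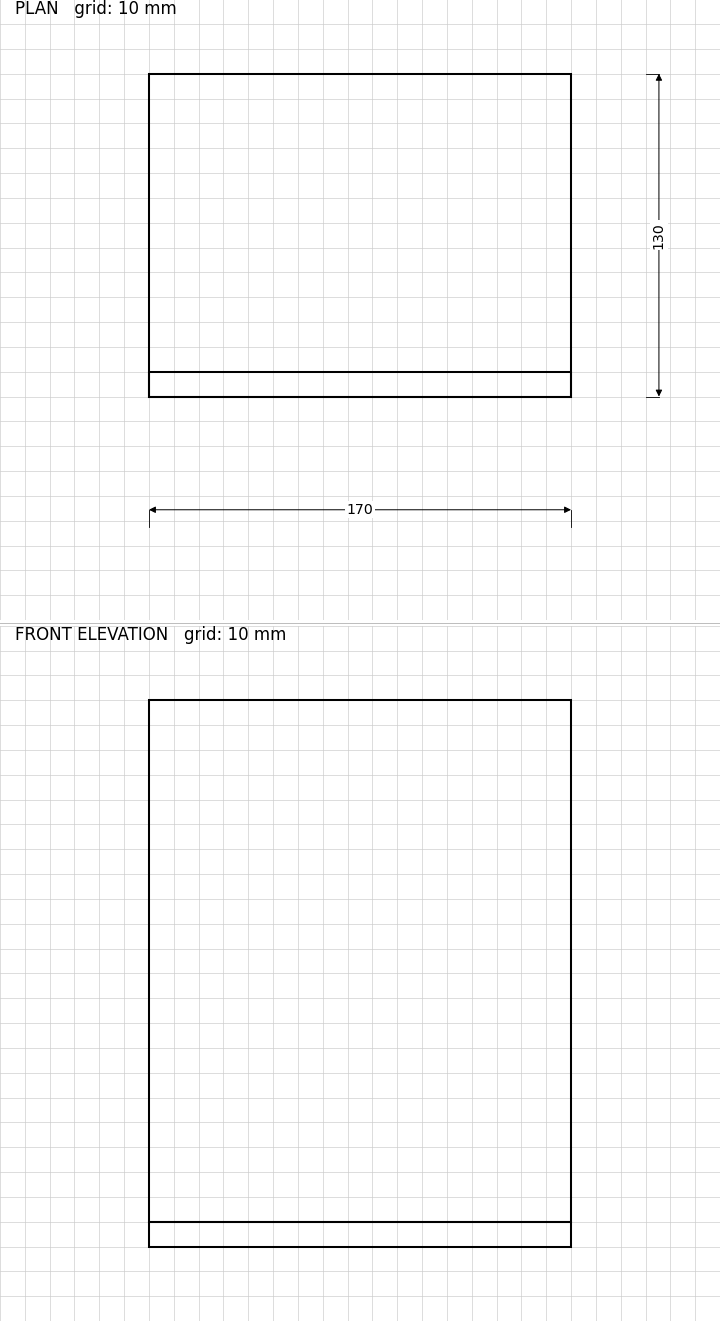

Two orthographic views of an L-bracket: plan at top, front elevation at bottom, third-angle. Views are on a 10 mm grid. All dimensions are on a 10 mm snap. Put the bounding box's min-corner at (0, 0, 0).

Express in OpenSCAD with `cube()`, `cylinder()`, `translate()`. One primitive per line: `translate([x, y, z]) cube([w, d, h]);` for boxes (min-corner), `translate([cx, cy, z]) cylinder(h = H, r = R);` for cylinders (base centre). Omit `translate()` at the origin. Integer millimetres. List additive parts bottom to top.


cube([170, 130, 10]);
translate([0, 0, 10]) cube([170, 10, 210]);


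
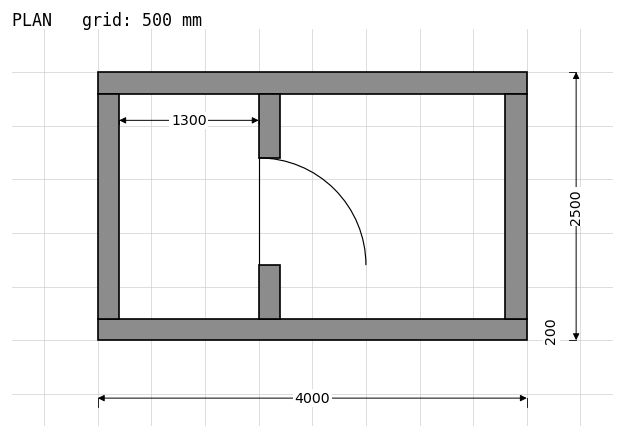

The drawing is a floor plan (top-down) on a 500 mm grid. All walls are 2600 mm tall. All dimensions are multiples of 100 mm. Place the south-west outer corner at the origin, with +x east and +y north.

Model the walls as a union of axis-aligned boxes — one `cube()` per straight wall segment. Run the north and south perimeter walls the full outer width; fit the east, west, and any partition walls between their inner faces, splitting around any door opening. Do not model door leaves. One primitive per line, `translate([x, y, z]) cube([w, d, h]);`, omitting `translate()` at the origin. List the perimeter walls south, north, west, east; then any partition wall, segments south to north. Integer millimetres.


cube([4000, 200, 2600]);
translate([0, 2300, 0]) cube([4000, 200, 2600]);
translate([0, 200, 0]) cube([200, 2100, 2600]);
translate([3800, 200, 0]) cube([200, 2100, 2600]);
translate([1500, 200, 0]) cube([200, 500, 2600]);
translate([1500, 1700, 0]) cube([200, 600, 2600]);
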